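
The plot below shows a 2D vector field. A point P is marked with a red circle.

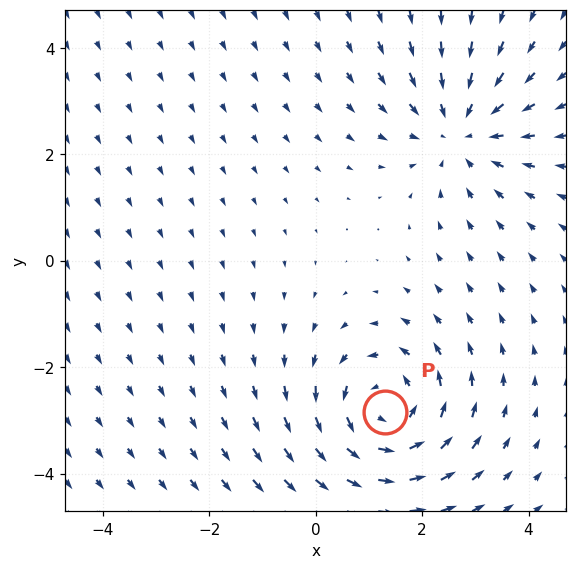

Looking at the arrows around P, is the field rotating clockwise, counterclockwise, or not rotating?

Near P at (1.3, -2.8) the arrows circulate counterclockwise. The curl (z-component) there is about +4; positive curl means counterclockwise rotation.

counterclockwise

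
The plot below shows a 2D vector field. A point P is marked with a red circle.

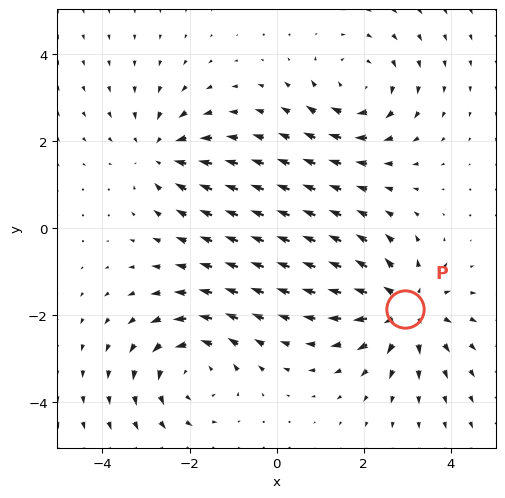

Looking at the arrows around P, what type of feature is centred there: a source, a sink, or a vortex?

At P (2.9, -1.8) the arrows spread outward. Divergence about +5, curl ≈0 — positive divergence with near-zero curl is a source.

source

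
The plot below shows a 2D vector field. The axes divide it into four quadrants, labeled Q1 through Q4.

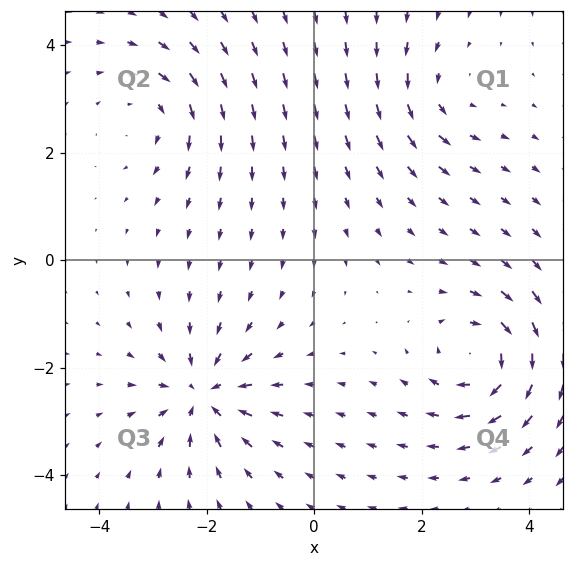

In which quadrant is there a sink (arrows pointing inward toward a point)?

The sink sits at approximately (-2.1, -2.5), which lies in quadrant Q3. The divergence there is about -6, negative as expected for a sink.

Q3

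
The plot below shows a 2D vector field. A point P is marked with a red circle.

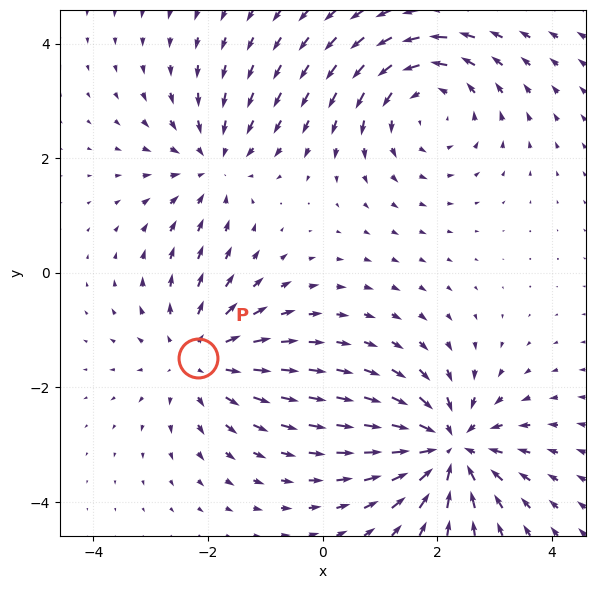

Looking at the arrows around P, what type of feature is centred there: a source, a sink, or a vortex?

At P (-2.2, -1.5) the arrows spread outward. Divergence about +3, curl ≈0 — positive divergence with near-zero curl is a source.

source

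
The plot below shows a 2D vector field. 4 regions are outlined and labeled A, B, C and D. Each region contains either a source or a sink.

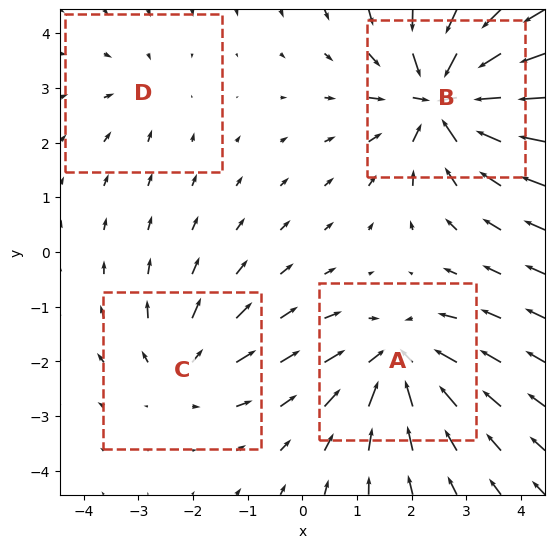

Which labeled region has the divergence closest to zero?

Divergence at each region's feature centre — A: about -5, B: about -8, C: about +3, D: about -2. Region D is closest to zero.

D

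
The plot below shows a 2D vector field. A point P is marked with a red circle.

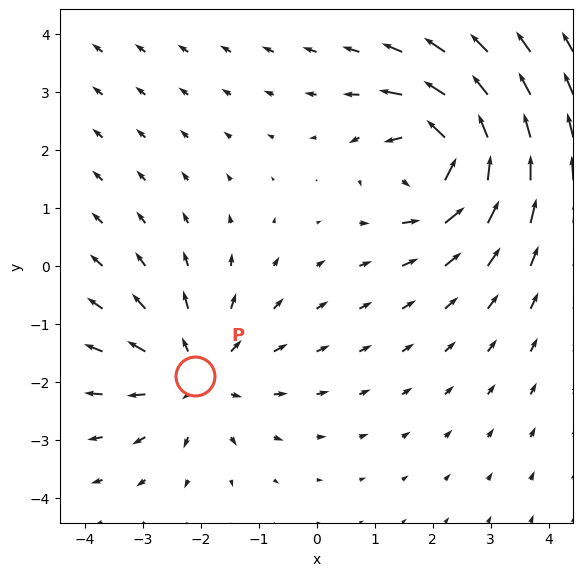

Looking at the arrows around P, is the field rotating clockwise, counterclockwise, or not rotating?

not rotating

Near P at (-2.1, -1.9) the arrows show no circulation. The curl there is ≈0.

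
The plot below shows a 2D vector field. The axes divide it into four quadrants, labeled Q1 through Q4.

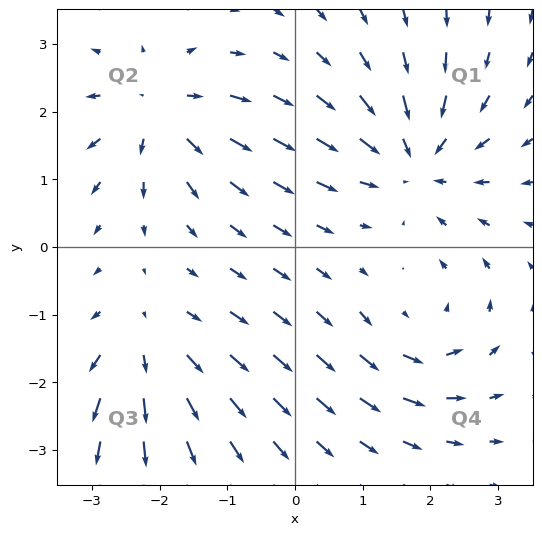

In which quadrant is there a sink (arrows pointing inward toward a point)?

Q1

The sink sits at approximately (1.8, 1.3), which lies in quadrant Q1. The divergence there is about -5, negative as expected for a sink.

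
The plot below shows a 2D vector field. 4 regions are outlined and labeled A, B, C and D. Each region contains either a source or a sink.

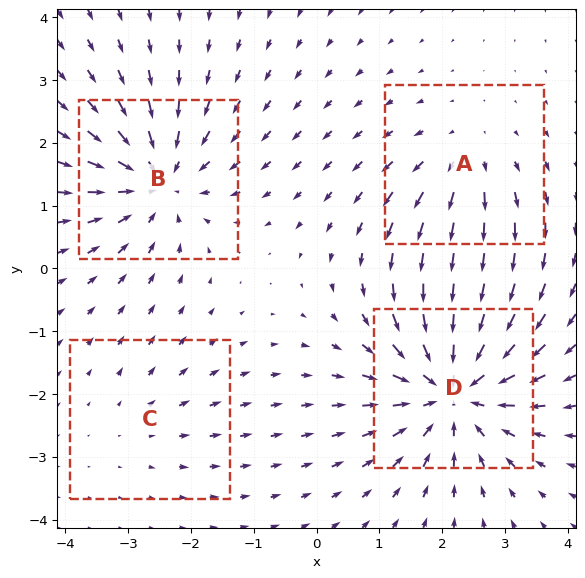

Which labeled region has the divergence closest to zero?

Divergence at each region's feature centre — A: about +3, B: about -5, C: about +2, D: about -7. Region C is closest to zero.

C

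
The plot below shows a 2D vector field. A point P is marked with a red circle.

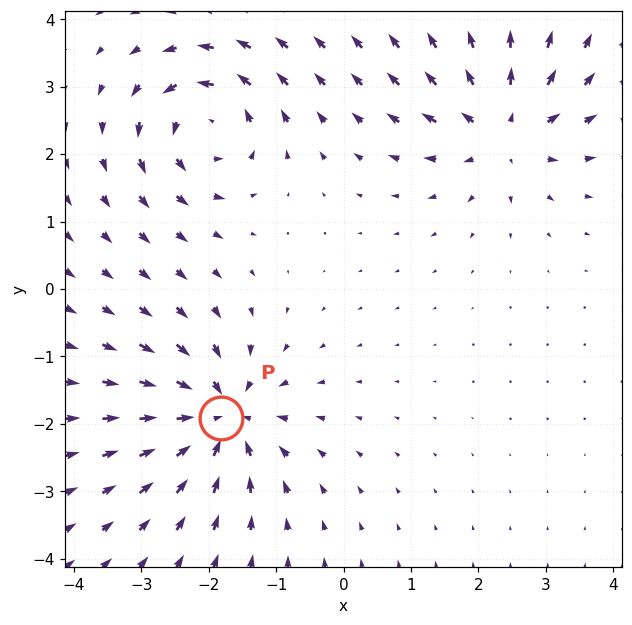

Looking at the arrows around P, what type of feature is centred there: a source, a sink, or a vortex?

At P (-1.8, -1.9) the arrows converge inward. Divergence about -5, curl ≈0 — negative divergence with near-zero curl is a sink.

sink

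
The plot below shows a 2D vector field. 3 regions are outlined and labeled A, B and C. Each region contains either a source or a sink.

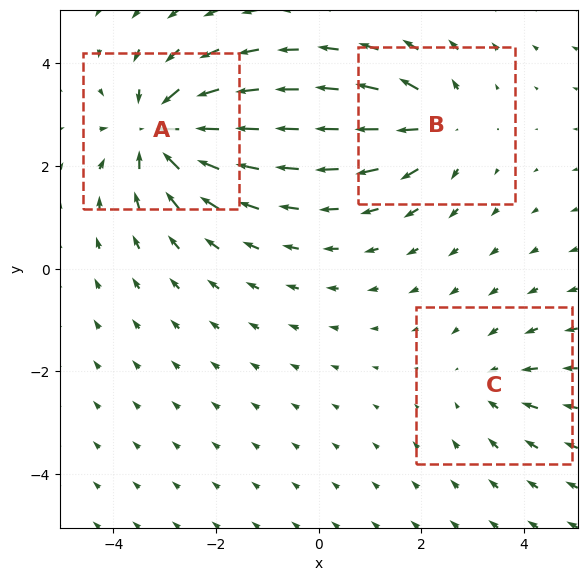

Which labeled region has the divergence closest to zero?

Divergence at each region's feature centre — A: about -6, B: about +4, C: about -3. Region C is closest to zero.

C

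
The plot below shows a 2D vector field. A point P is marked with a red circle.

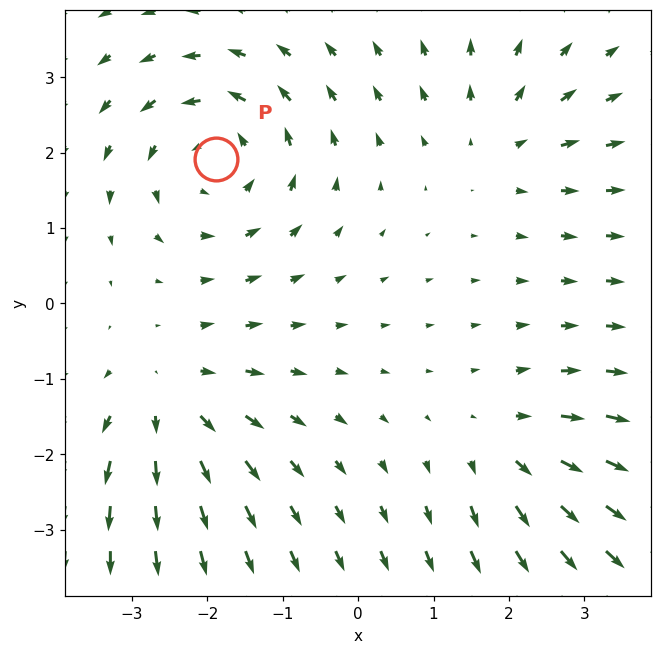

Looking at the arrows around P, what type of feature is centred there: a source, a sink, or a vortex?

At P (-1.9, 1.9) the arrows circulate counterclockwise. Divergence ≈0, curl about +5 — near-zero divergence with nonzero curl is a vortex.

vortex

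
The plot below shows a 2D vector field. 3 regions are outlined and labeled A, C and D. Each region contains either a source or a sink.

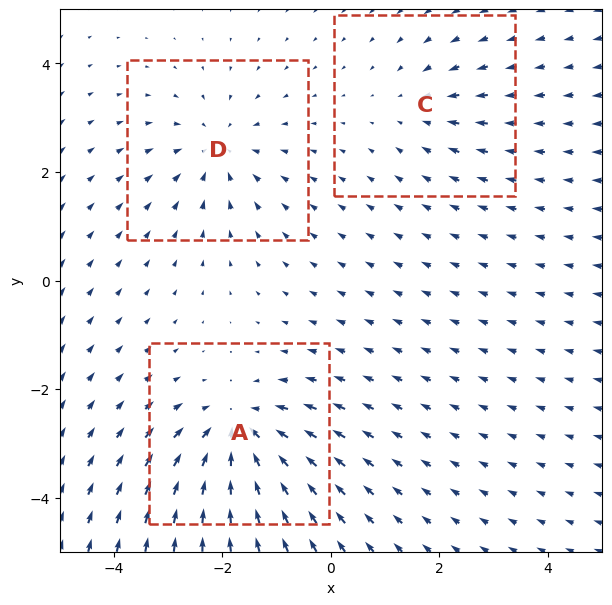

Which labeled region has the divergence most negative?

A

Divergence at each region's feature centre — A: about -5, C: about -2, D: about -3. Region A is most negative.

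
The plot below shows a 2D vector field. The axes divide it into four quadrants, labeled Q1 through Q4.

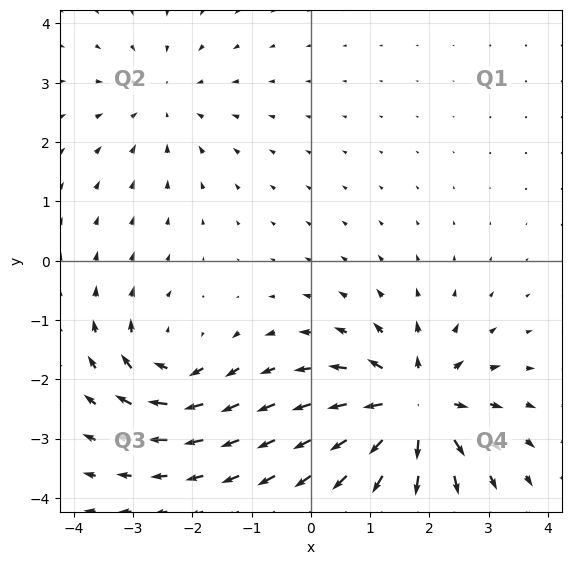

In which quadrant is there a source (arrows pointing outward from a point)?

Q4

The source sits at approximately (1.7, -2.5), which lies in quadrant Q4. The divergence there is about +6, positive as expected for a source.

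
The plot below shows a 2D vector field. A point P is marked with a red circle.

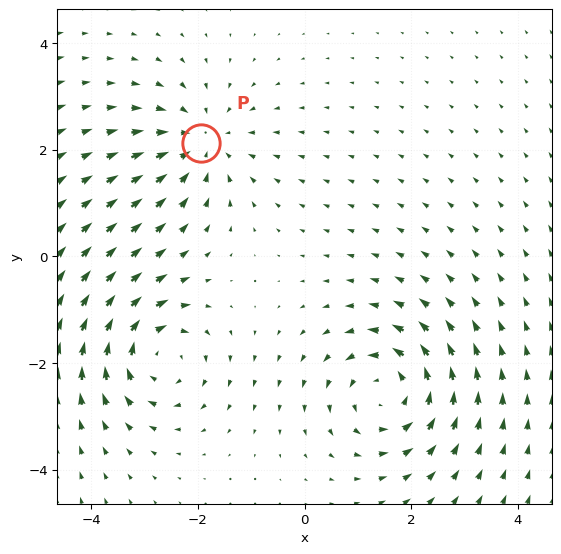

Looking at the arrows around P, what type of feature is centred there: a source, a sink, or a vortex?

sink

At P (-1.9, 2.1) the arrows converge inward. Divergence about -4, curl ≈0 — negative divergence with near-zero curl is a sink.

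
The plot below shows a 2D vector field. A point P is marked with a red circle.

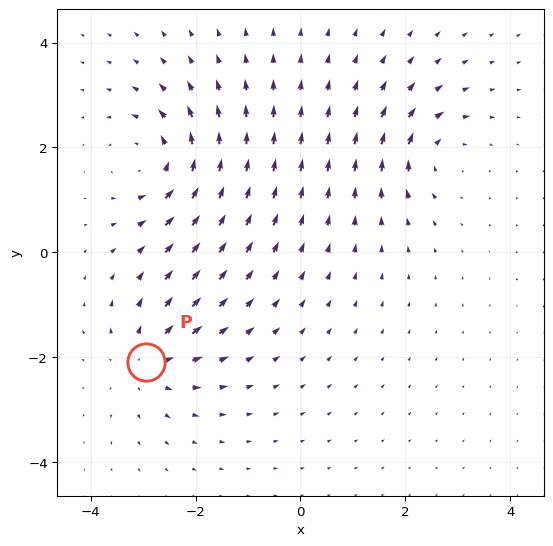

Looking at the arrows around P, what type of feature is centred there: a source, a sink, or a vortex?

source

At P (-2.9, -2.1) the arrows spread outward. Divergence about +4, curl ≈0 — positive divergence with near-zero curl is a source.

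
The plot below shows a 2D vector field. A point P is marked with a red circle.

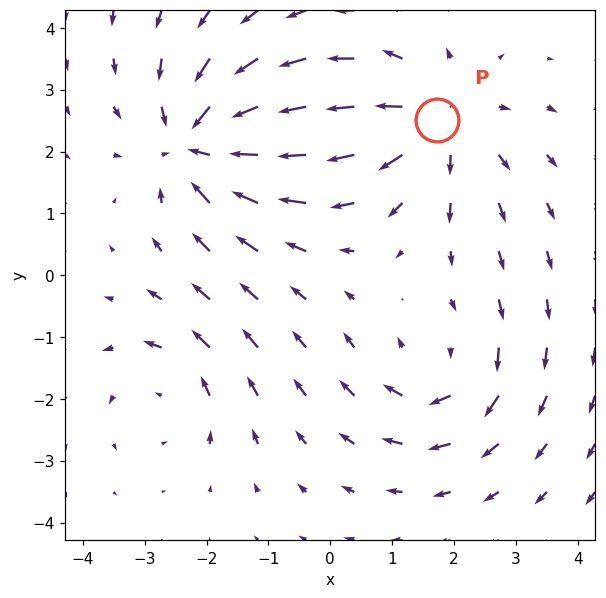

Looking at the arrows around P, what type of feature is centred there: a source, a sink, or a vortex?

At P (1.7, 2.5) the arrows spread outward. Divergence about +4, curl ≈0 — positive divergence with near-zero curl is a source.

source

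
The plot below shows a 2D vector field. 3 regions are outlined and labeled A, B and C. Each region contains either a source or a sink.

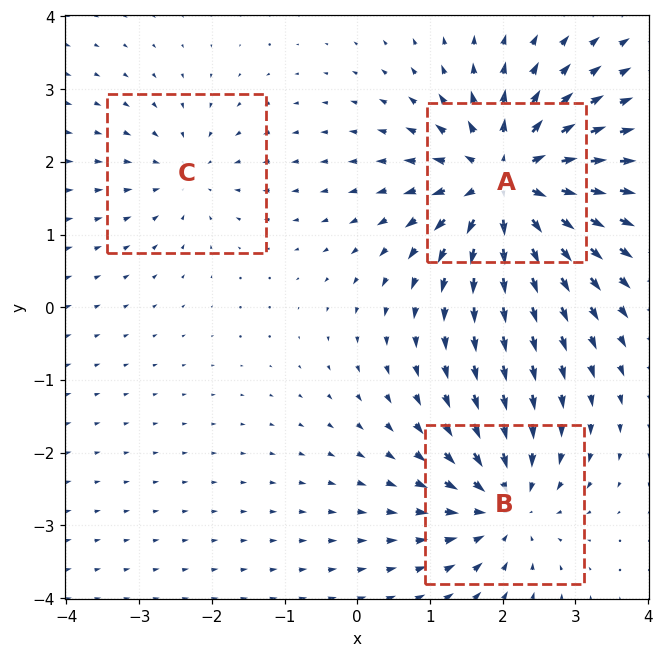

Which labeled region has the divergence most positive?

A

Divergence at each region's feature centre — A: about +6, B: about -4, C: about -2. Region A is most positive.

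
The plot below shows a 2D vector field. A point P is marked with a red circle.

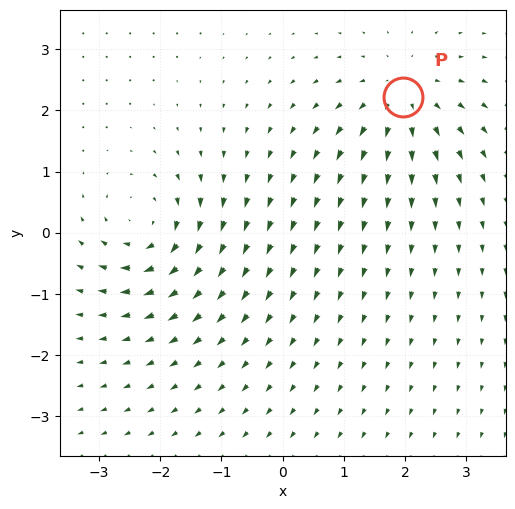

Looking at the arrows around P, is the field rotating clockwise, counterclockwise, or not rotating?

Near P at (2.0, 2.2) the arrows show no circulation. The curl there is ≈0.

not rotating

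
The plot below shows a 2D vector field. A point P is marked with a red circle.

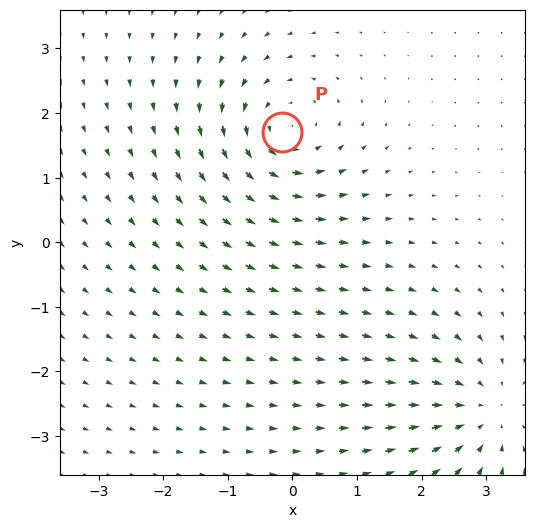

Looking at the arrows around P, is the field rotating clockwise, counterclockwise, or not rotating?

counterclockwise

Near P at (-0.2, 1.7) the arrows circulate counterclockwise. The curl (z-component) there is about +5; positive curl means counterclockwise rotation.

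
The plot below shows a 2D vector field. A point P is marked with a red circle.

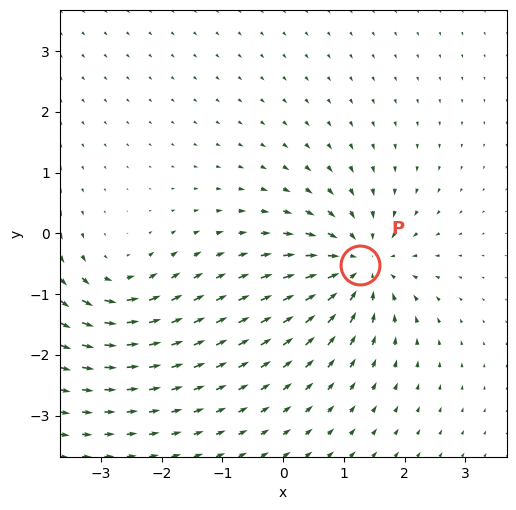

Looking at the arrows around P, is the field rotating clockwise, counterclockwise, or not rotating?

Near P at (1.3, -0.5) the arrows show no circulation. The curl there is ≈0.

not rotating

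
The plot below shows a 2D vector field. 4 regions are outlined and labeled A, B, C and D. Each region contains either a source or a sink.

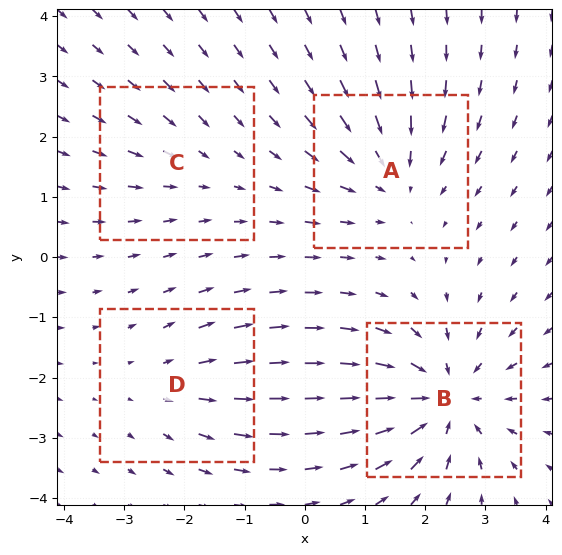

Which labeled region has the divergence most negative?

B

Divergence at each region's feature centre — A: about -4, B: about -6, C: about -2, D: about +3. Region B is most negative.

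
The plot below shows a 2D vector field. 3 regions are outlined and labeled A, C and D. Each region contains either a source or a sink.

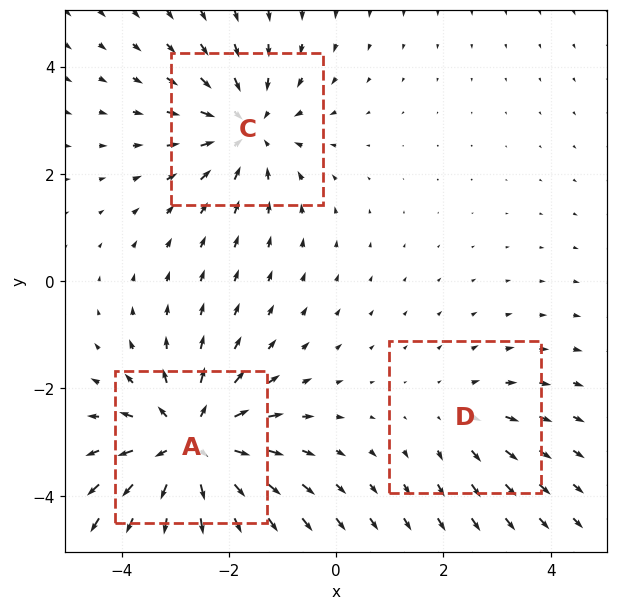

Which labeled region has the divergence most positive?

Divergence at each region's feature centre — A: about +5, C: about -3, D: about +2. Region A is most positive.

A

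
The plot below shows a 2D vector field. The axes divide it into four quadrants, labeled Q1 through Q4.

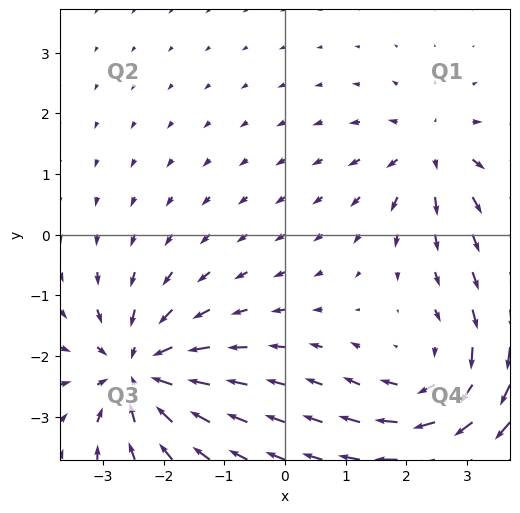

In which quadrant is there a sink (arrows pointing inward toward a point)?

Q3

The sink sits at approximately (-2.4, -2.3), which lies in quadrant Q3. The divergence there is about -5, negative as expected for a sink.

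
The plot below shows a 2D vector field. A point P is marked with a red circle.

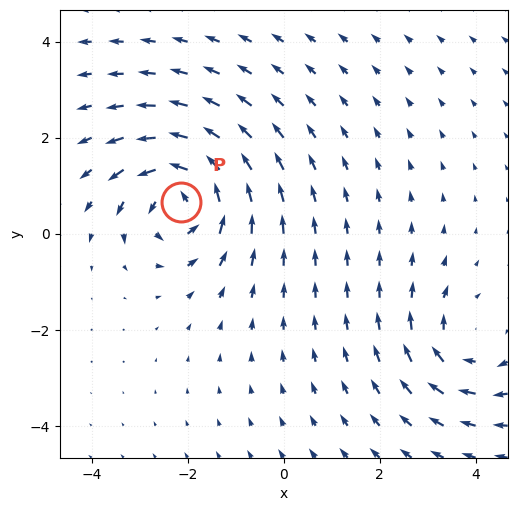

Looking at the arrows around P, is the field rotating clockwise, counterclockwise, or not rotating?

counterclockwise

Near P at (-2.1, 0.7) the arrows circulate counterclockwise. The curl (z-component) there is about +5; positive curl means counterclockwise rotation.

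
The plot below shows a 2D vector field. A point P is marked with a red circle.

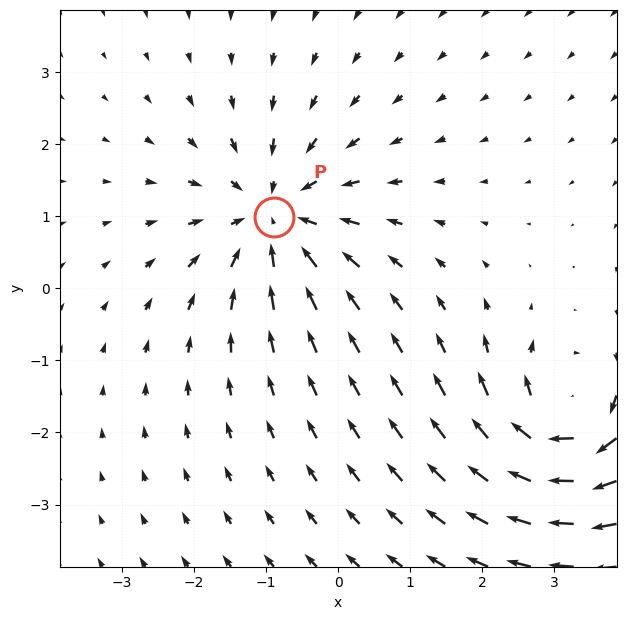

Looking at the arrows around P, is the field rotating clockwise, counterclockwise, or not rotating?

Near P at (-0.9, 1.0) the arrows show no circulation. The curl there is ≈0.

not rotating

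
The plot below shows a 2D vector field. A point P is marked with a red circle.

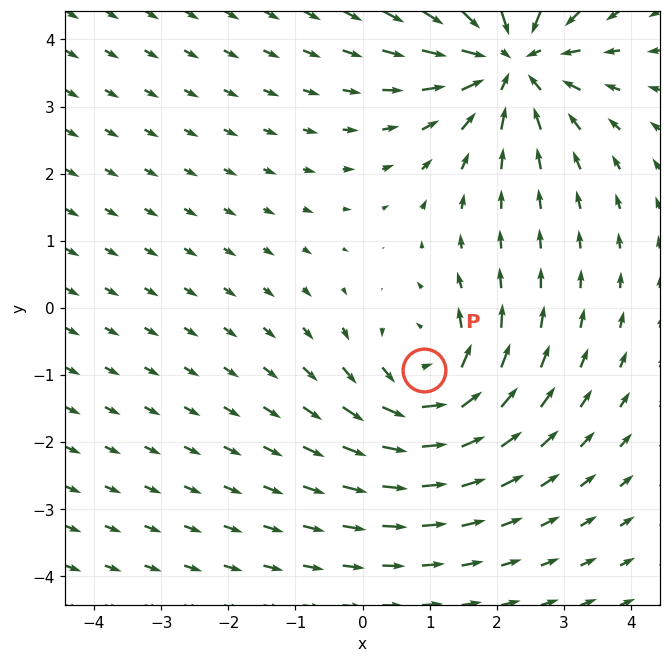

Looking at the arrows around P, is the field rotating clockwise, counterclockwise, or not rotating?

Near P at (0.9, -0.9) the arrows circulate counterclockwise. The curl (z-component) there is about +4; positive curl means counterclockwise rotation.

counterclockwise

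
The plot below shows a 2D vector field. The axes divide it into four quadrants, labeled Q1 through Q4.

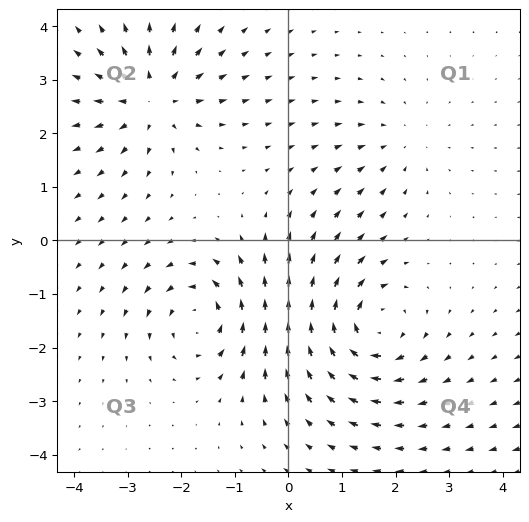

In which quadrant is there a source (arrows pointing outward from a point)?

The source sits at approximately (-2.5, 2.7), which lies in quadrant Q2. The divergence there is about +5, positive as expected for a source.

Q2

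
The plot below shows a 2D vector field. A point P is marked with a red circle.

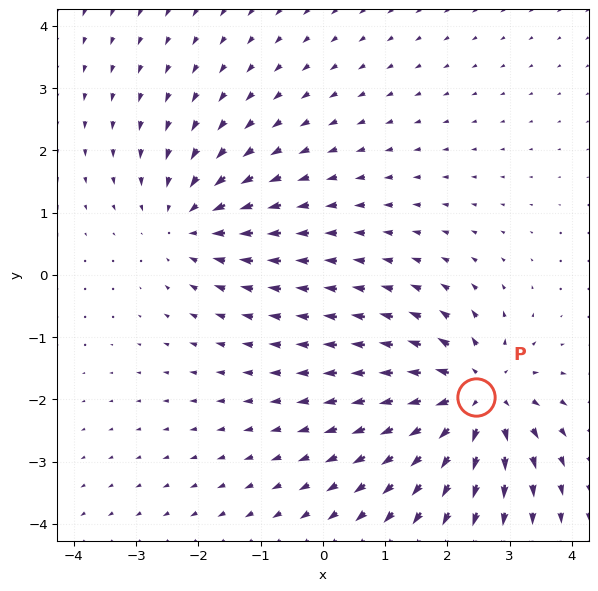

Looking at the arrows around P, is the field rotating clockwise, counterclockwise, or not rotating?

Near P at (2.5, -2.0) the arrows show no circulation. The curl there is ≈0.

not rotating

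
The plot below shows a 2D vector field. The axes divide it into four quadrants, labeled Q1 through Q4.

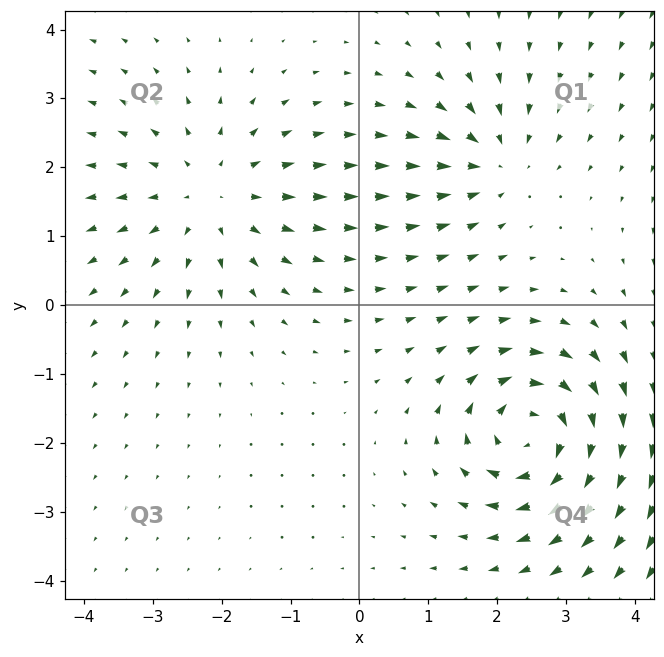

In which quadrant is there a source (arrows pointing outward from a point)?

The source sits at approximately (-2.1, 1.6), which lies in quadrant Q2. The divergence there is about +3, positive as expected for a source.

Q2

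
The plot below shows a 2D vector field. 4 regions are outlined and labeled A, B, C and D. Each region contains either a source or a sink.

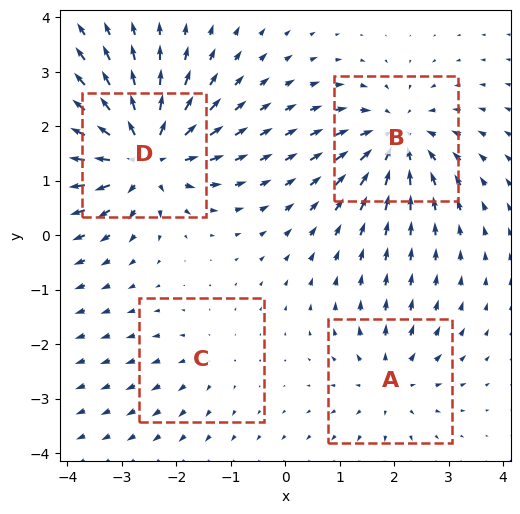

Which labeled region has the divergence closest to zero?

Divergence at each region's feature centre — A: about +4, B: about -6, C: about +2, D: about +8. Region C is closest to zero.

C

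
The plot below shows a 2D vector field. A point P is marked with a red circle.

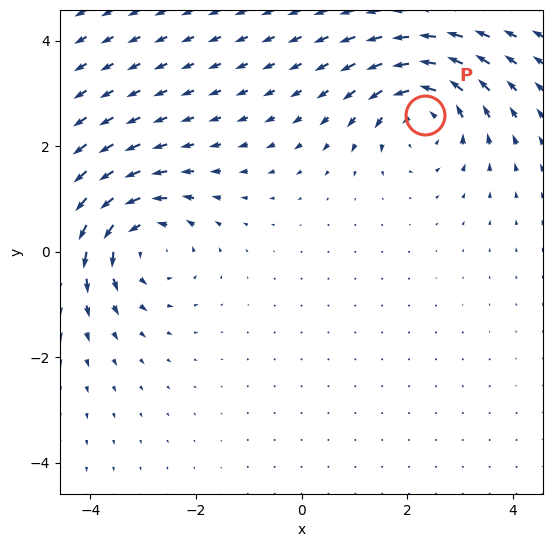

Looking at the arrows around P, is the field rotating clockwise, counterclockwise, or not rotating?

counterclockwise

Near P at (2.3, 2.6) the arrows circulate counterclockwise. The curl (z-component) there is about +5; positive curl means counterclockwise rotation.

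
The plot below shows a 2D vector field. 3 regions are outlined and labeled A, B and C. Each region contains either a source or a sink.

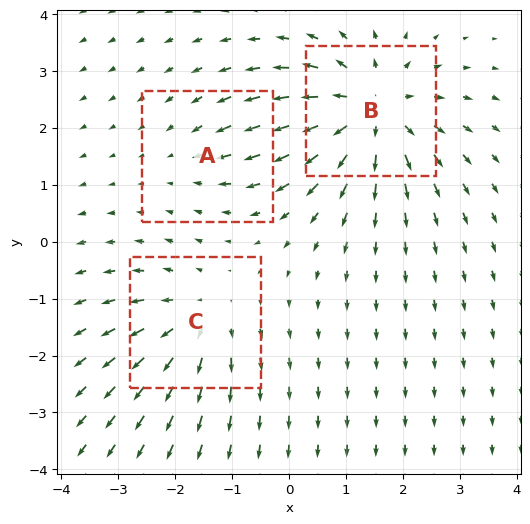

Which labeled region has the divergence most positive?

Divergence at each region's feature centre — A: about -2, B: about +5, C: about +3. Region B is most positive.

B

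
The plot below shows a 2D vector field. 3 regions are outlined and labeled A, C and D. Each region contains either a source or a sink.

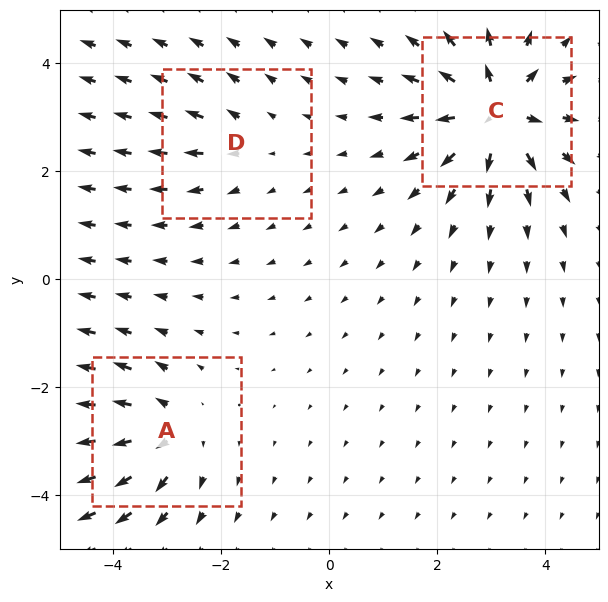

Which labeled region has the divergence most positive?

Divergence at each region's feature centre — A: about +4, C: about +7, D: about +2. Region C is most positive.

C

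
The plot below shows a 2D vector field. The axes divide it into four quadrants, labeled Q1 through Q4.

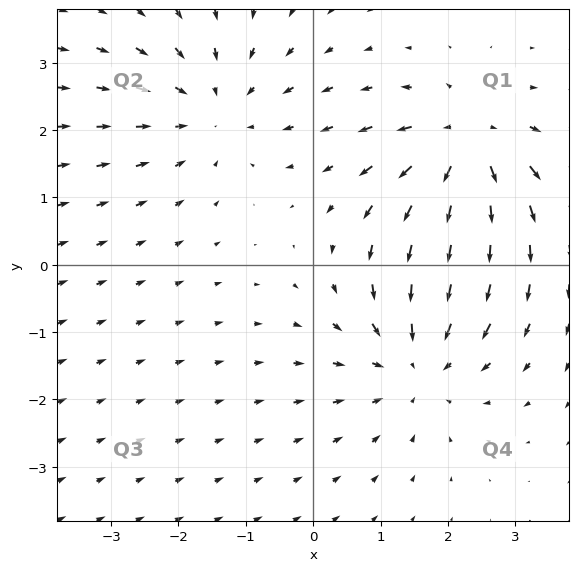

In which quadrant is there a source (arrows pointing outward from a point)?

Q1

The source sits at approximately (2.3, 1.7), which lies in quadrant Q1. The divergence there is about +5, positive as expected for a source.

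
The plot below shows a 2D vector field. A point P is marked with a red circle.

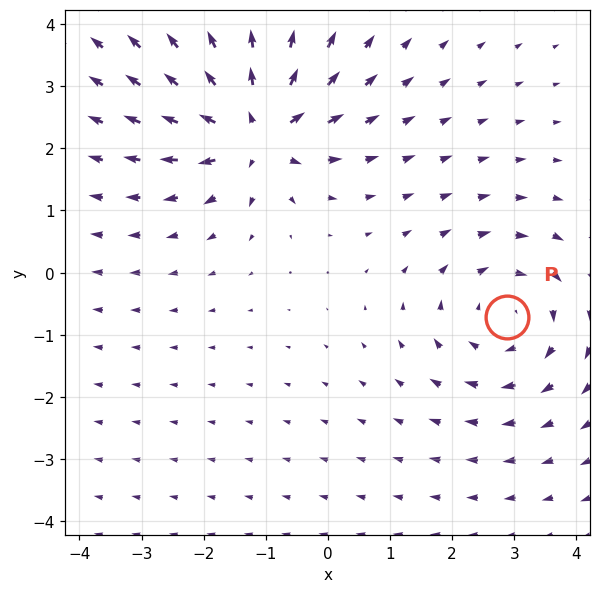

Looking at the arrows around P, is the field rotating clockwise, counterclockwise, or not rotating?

Near P at (2.9, -0.7) the arrows circulate clockwise. The curl (z-component) there is about -2; negative curl means clockwise rotation.

clockwise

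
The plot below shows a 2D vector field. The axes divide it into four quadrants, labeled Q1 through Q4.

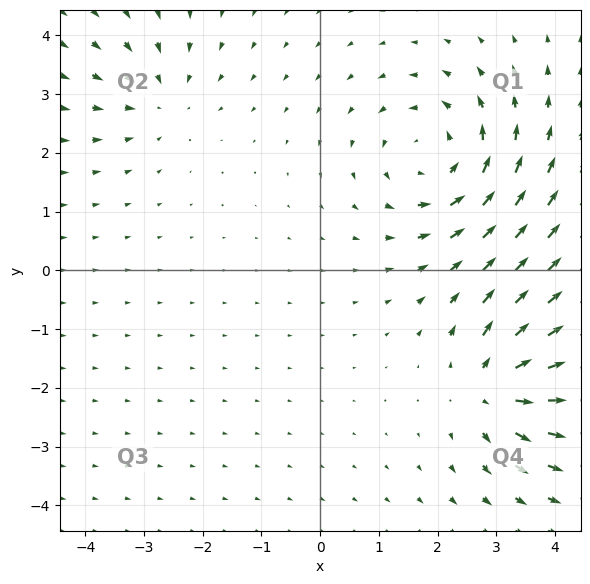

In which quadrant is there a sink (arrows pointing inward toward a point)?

Q2

The sink sits at approximately (-2.7, 2.9), which lies in quadrant Q2. The divergence there is about -3, negative as expected for a sink.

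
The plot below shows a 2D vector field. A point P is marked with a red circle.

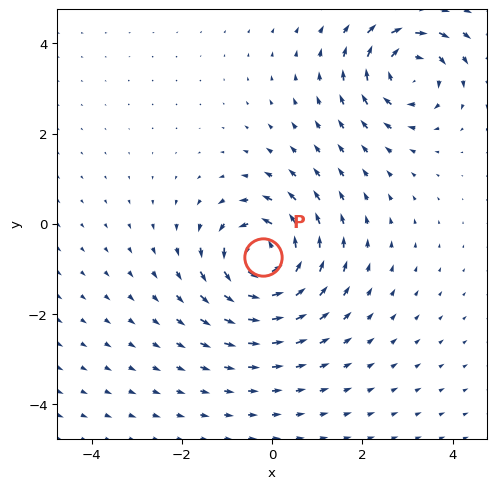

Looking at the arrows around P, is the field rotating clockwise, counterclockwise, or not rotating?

Near P at (-0.2, -0.7) the arrows circulate counterclockwise. The curl (z-component) there is about +5; positive curl means counterclockwise rotation.

counterclockwise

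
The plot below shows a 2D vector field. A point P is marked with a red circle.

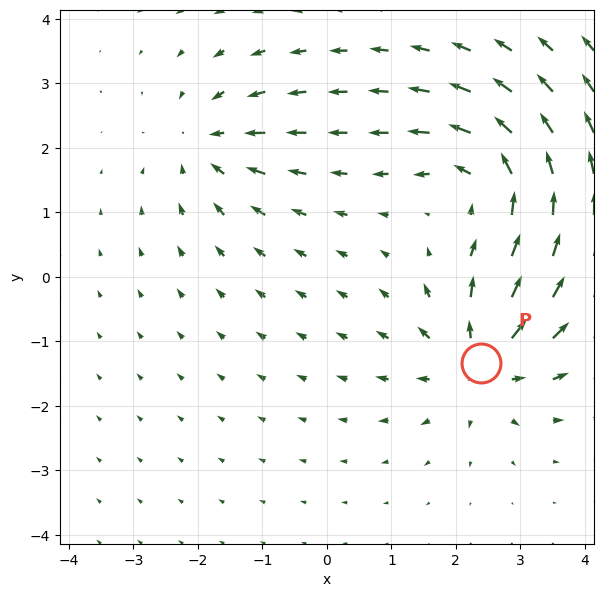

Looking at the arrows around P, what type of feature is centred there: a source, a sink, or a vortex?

At P (2.4, -1.3) the arrows spread outward. Divergence about +6, curl ≈0 — positive divergence with near-zero curl is a source.

source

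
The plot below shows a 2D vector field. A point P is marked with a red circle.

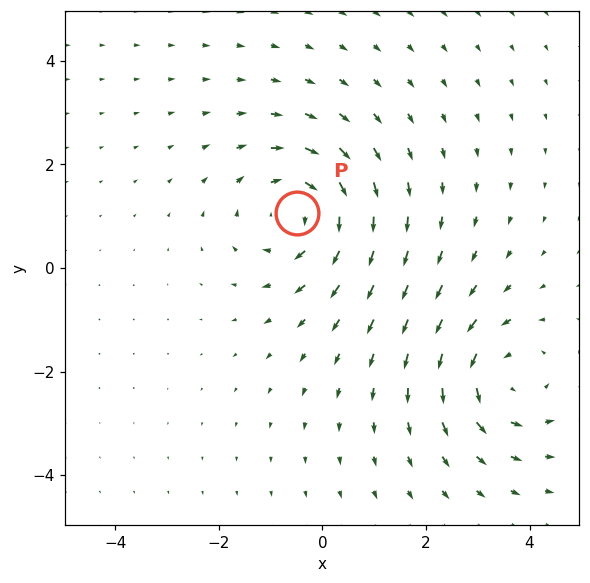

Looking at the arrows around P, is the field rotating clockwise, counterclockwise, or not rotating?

Near P at (-0.5, 1.1) the arrows circulate clockwise. The curl (z-component) there is about -3; negative curl means clockwise rotation.

clockwise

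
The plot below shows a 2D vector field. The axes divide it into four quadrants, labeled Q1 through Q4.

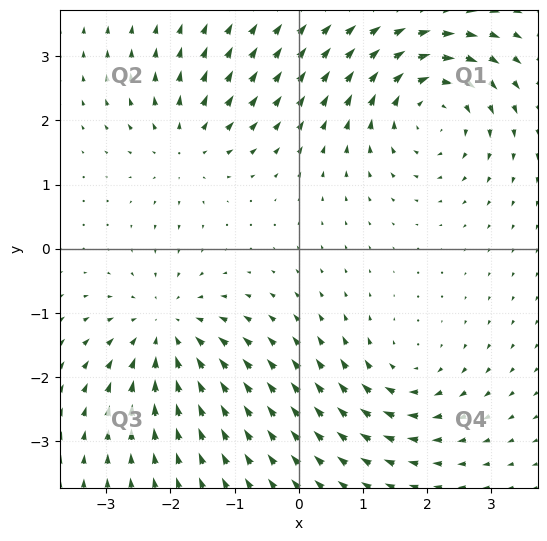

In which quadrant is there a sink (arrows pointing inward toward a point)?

The sink sits at approximately (-2.1, -1.3), which lies in quadrant Q3. The divergence there is about -4, negative as expected for a sink.

Q3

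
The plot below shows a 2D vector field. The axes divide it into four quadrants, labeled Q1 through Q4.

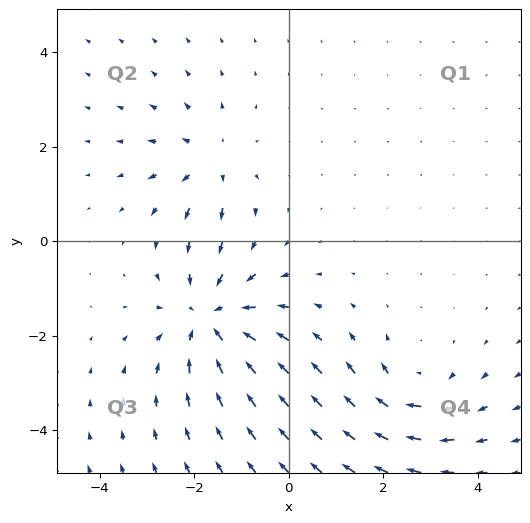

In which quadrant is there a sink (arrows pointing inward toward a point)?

The sink sits at approximately (-1.7, -1.6), which lies in quadrant Q3. The divergence there is about -4, negative as expected for a sink.

Q3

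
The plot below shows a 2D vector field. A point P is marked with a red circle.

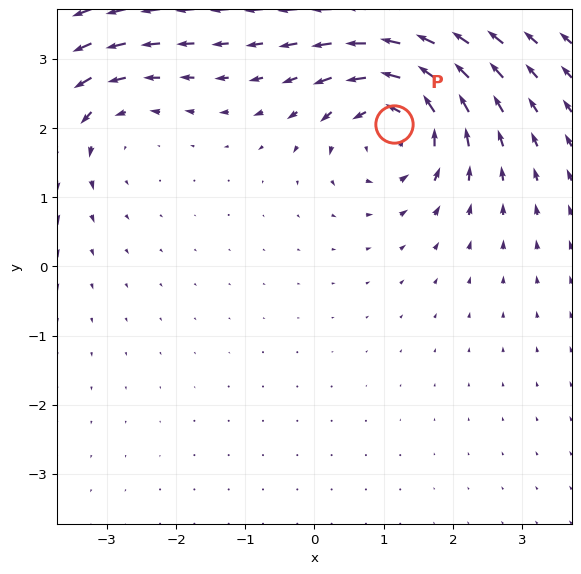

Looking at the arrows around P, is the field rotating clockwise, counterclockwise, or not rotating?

counterclockwise

Near P at (1.2, 2.1) the arrows circulate counterclockwise. The curl (z-component) there is about +5; positive curl means counterclockwise rotation.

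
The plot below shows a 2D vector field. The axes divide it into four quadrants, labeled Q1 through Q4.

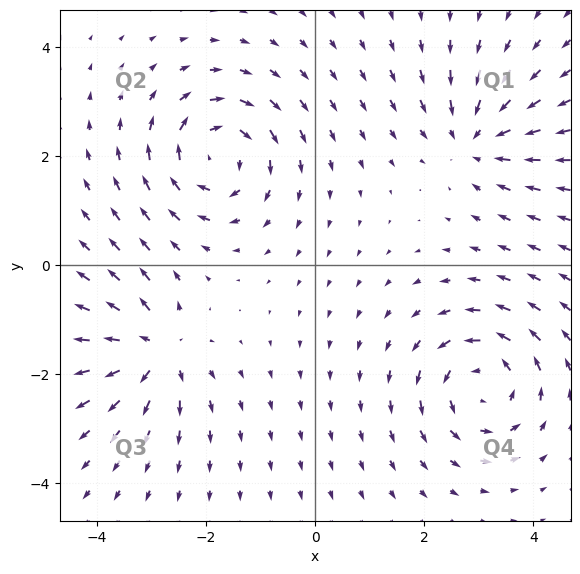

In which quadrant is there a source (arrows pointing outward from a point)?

The source sits at approximately (-2.9, -1.6), which lies in quadrant Q3. The divergence there is about +6, positive as expected for a source.

Q3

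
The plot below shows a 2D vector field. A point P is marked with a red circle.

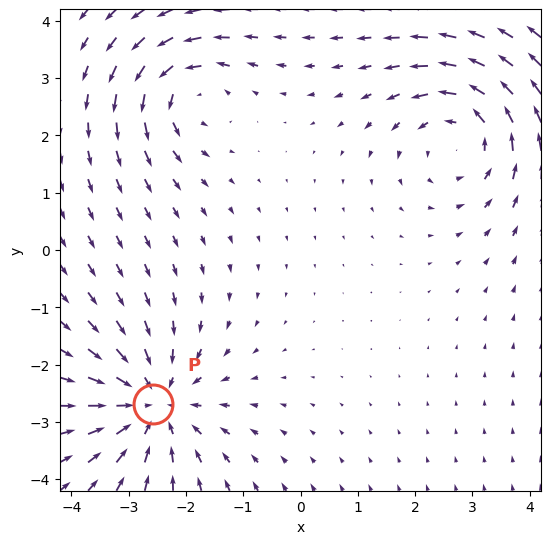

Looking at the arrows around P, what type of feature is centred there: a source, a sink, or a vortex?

sink

At P (-2.6, -2.7) the arrows converge inward. Divergence about -4, curl ≈0 — negative divergence with near-zero curl is a sink.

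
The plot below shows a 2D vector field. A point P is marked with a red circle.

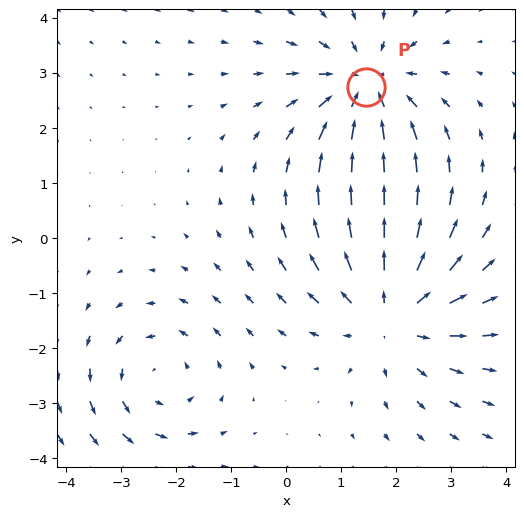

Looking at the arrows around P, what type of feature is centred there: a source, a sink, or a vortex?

At P (1.4, 2.7) the arrows converge inward. Divergence about -4, curl ≈0 — negative divergence with near-zero curl is a sink.

sink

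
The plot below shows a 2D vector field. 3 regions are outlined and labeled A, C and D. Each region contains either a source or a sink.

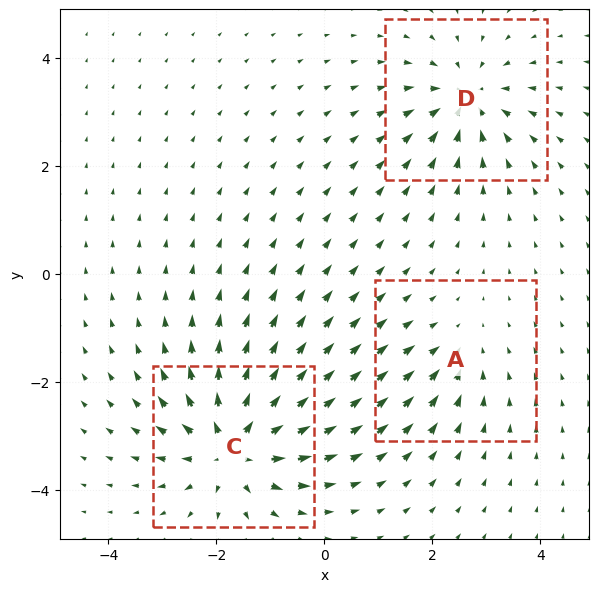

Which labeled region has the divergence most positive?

C

Divergence at each region's feature centre — A: about -2, C: about +5, D: about -4. Region C is most positive.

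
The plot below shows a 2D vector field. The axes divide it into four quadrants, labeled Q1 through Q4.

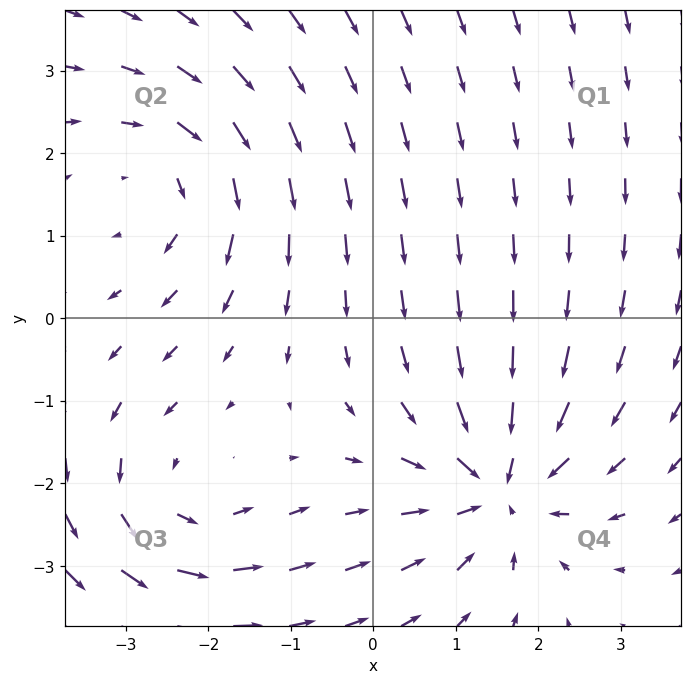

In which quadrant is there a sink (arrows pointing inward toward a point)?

The sink sits at approximately (1.5, -2.0), which lies in quadrant Q4. The divergence there is about -6, negative as expected for a sink.

Q4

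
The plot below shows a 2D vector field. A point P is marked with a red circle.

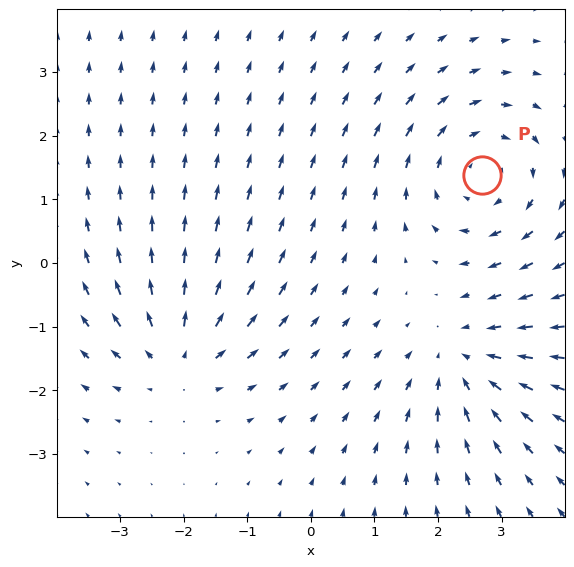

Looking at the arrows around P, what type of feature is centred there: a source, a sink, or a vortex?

At P (2.7, 1.4) the arrows circulate clockwise. Divergence ≈0, curl about -3 — near-zero divergence with nonzero curl is a vortex.

vortex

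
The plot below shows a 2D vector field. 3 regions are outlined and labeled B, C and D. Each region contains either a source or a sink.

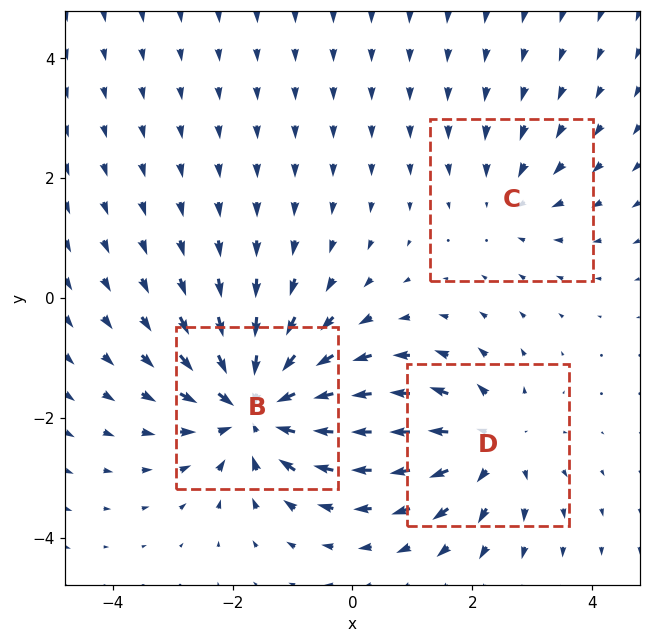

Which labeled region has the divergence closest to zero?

Divergence at each region's feature centre — B: about -5, C: about -2, D: about +3. Region C is closest to zero.

C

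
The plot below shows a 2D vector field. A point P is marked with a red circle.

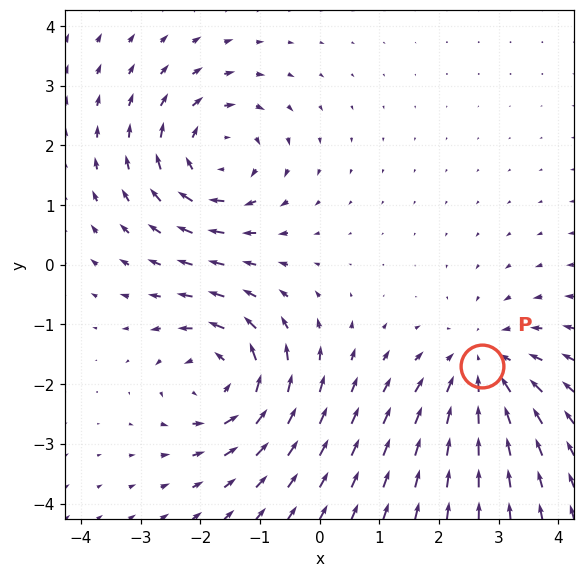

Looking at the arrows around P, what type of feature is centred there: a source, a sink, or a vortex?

At P (2.7, -1.7) the arrows converge inward. Divergence about -3, curl ≈0 — negative divergence with near-zero curl is a sink.

sink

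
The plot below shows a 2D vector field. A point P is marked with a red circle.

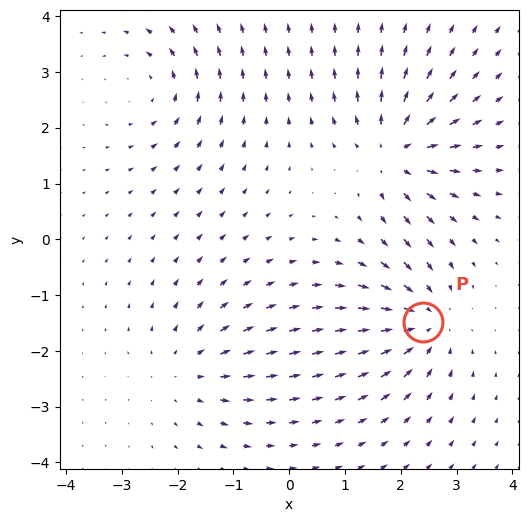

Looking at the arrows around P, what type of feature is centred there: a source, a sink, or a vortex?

At P (2.4, -1.5) the arrows converge inward. Divergence about -5, curl ≈0 — negative divergence with near-zero curl is a sink.

sink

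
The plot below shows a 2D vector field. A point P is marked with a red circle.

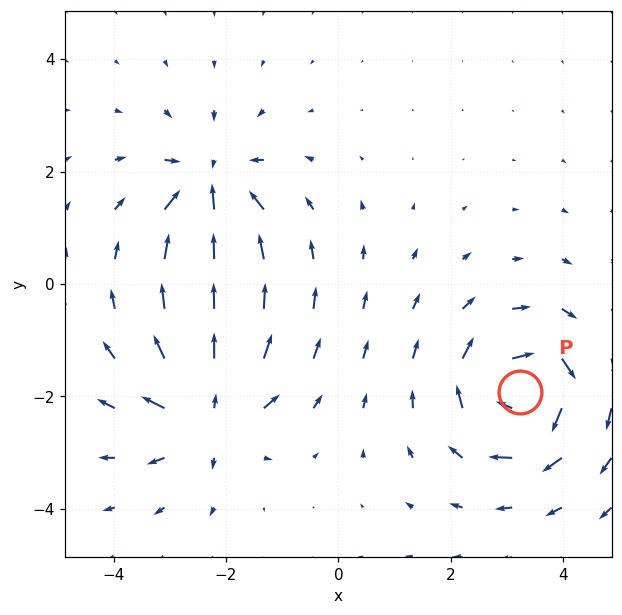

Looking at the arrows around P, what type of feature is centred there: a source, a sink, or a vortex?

At P (3.2, -1.9) the arrows circulate clockwise. Divergence ≈0, curl about -5 — near-zero divergence with nonzero curl is a vortex.

vortex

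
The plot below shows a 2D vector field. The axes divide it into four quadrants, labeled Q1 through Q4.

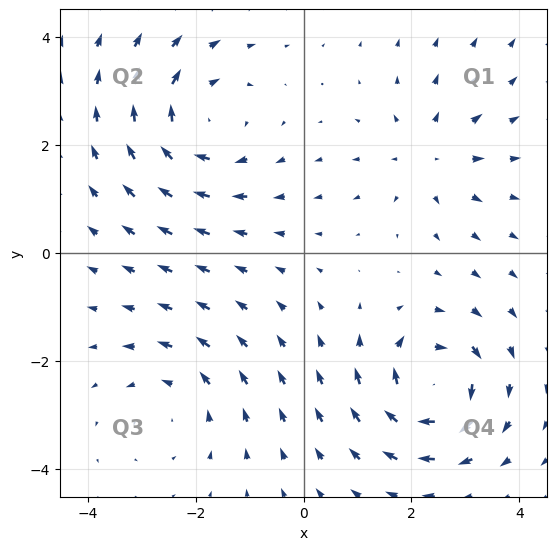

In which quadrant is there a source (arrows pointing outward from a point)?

Q1

The source sits at approximately (2.3, 1.8), which lies in quadrant Q1. The divergence there is about +3, positive as expected for a source.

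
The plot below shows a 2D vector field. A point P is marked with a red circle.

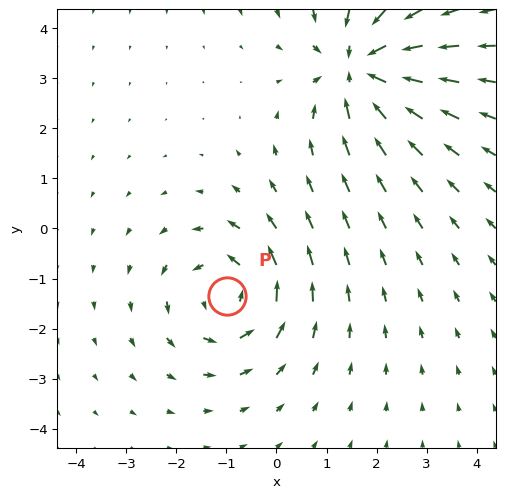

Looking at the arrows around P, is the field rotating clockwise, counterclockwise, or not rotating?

Near P at (-1.0, -1.4) the arrows circulate counterclockwise. The curl (z-component) there is about +4; positive curl means counterclockwise rotation.

counterclockwise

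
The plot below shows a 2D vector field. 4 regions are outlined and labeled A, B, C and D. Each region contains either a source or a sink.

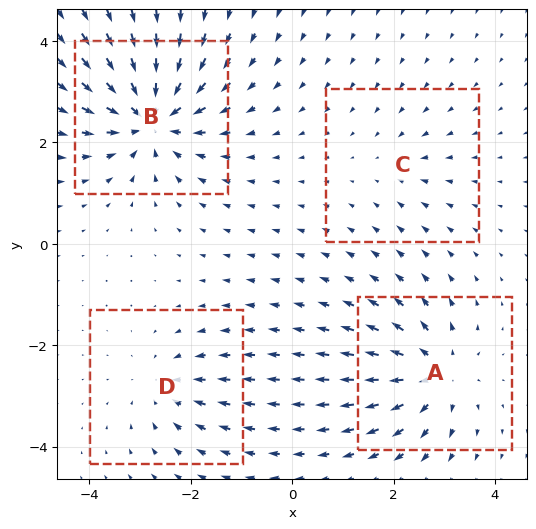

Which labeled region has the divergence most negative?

B

Divergence at each region's feature centre — A: about +6, B: about -8, C: about -2, D: about -4. Region B is most negative.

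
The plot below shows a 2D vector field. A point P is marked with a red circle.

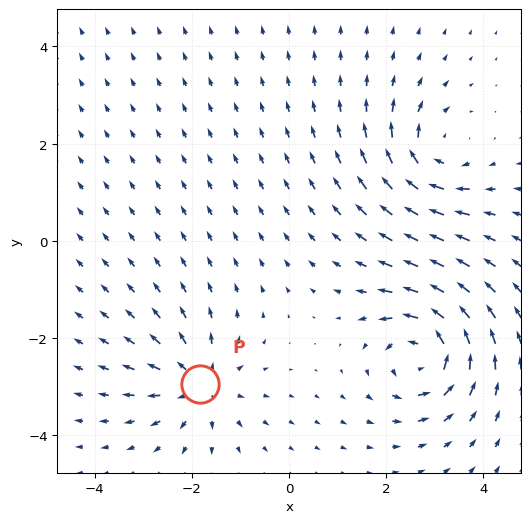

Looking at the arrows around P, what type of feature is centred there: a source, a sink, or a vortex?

source

At P (-1.8, -3.0) the arrows spread outward. Divergence about +5, curl ≈0 — positive divergence with near-zero curl is a source.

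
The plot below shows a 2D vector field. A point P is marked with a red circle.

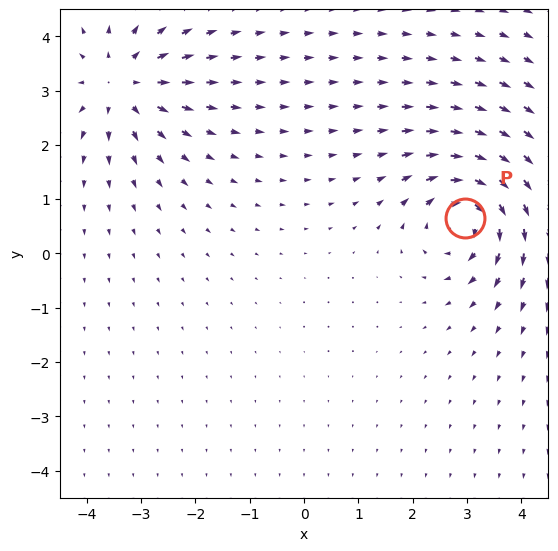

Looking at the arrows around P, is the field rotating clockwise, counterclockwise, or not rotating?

clockwise

Near P at (3.0, 0.7) the arrows circulate clockwise. The curl (z-component) there is about -5; negative curl means clockwise rotation.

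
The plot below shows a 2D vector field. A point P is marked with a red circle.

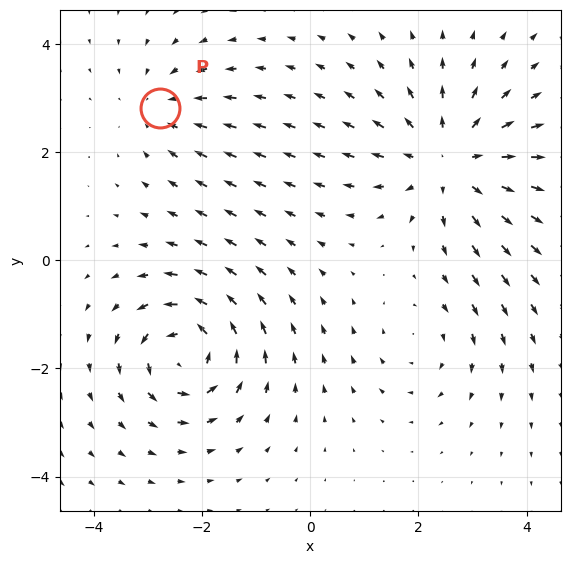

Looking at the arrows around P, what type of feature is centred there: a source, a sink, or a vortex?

At P (-2.8, 2.8) the arrows converge inward. Divergence about -2, curl ≈0 — negative divergence with near-zero curl is a sink.

sink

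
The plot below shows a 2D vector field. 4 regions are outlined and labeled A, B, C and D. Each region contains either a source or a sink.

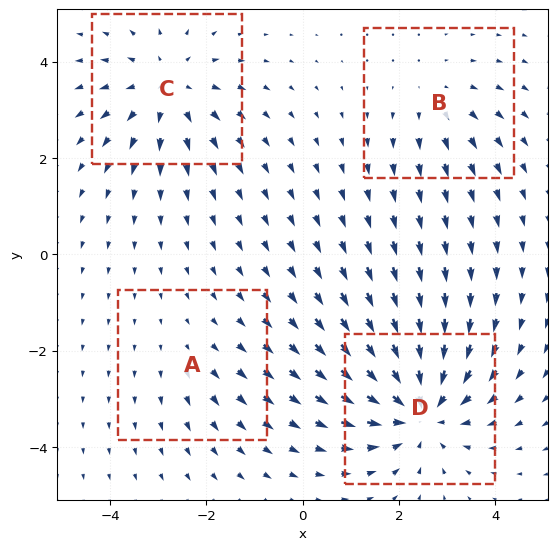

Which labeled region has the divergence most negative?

Divergence at each region's feature centre — A: about +2, B: about +3, C: about +5, D: about -6. Region D is most negative.

D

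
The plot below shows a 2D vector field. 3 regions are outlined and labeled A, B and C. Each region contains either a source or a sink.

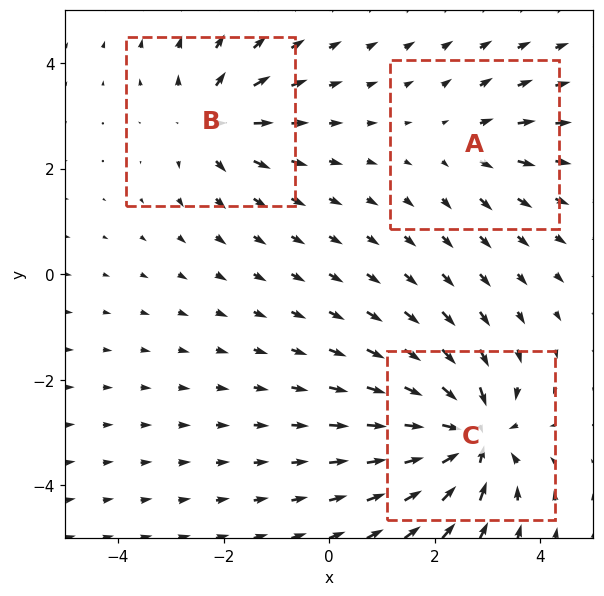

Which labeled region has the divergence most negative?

Divergence at each region's feature centre — A: about +2, B: about +4, C: about -6. Region C is most negative.

C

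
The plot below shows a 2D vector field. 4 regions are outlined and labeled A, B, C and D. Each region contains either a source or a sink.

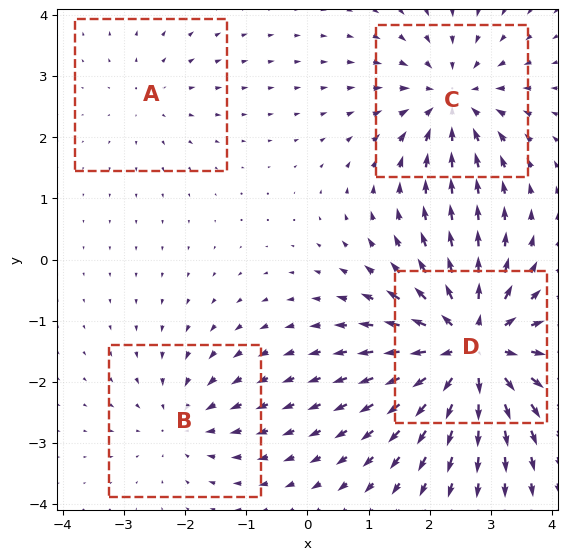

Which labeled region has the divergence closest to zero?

Divergence at each region's feature centre — A: about +2, B: about -3, C: about -5, D: about +8. Region A is closest to zero.

A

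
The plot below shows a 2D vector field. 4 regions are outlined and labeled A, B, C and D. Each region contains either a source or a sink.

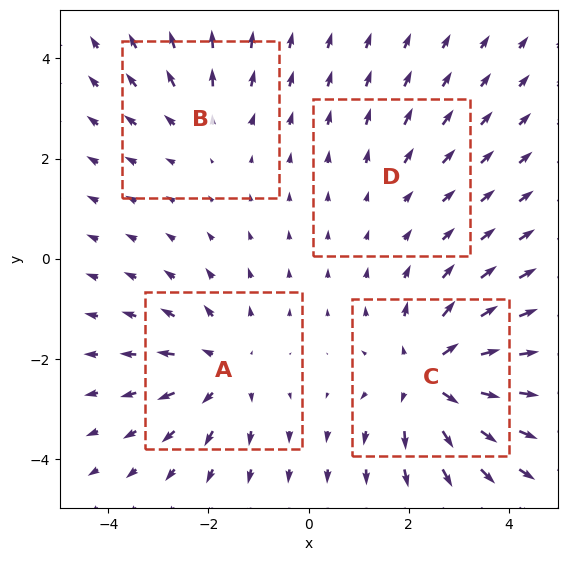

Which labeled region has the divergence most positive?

Divergence at each region's feature centre — A: about +4, B: about +3, C: about +6, D: about +2. Region C is most positive.

C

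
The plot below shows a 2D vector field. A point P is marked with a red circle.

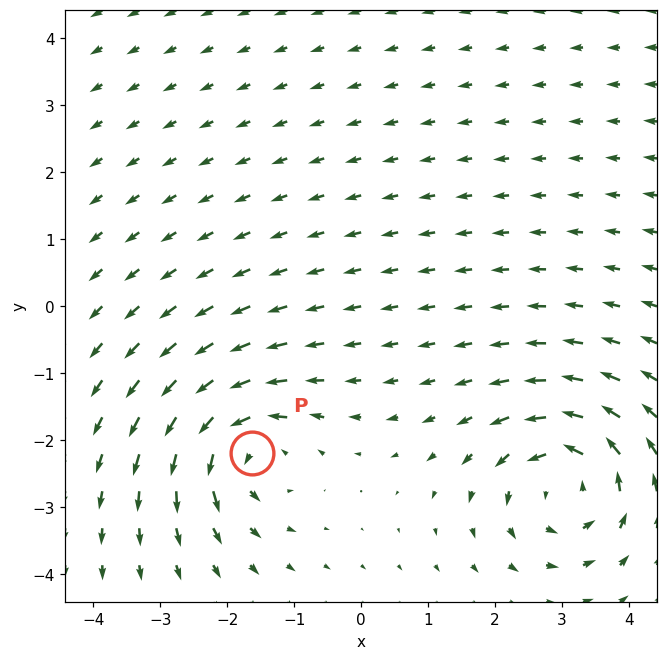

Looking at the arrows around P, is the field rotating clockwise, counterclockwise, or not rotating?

Near P at (-1.6, -2.2) the arrows circulate counterclockwise. The curl (z-component) there is about +5; positive curl means counterclockwise rotation.

counterclockwise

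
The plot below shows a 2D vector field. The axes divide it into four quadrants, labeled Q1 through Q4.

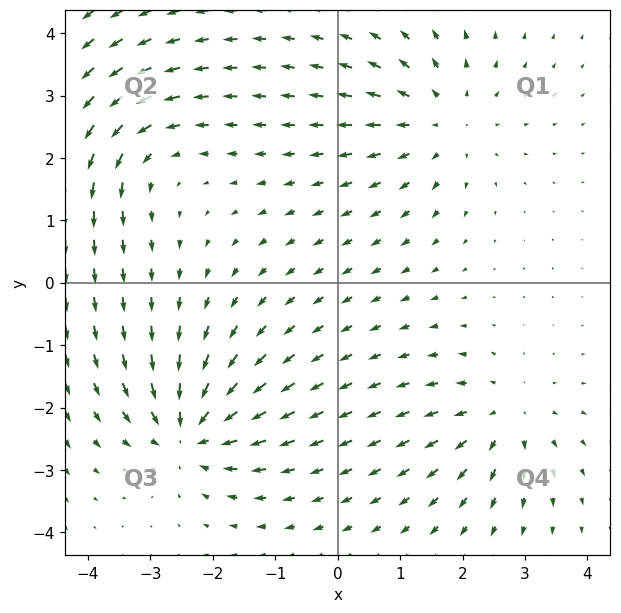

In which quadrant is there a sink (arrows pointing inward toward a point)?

Q3

The sink sits at approximately (-2.4, -2.4), which lies in quadrant Q3. The divergence there is about -7, negative as expected for a sink.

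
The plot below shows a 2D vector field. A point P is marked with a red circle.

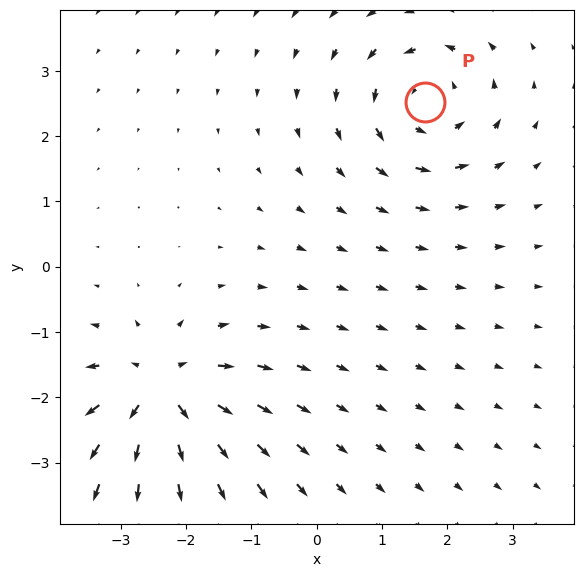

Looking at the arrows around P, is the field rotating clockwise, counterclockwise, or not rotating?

counterclockwise

Near P at (1.7, 2.5) the arrows circulate counterclockwise. The curl (z-component) there is about +3; positive curl means counterclockwise rotation.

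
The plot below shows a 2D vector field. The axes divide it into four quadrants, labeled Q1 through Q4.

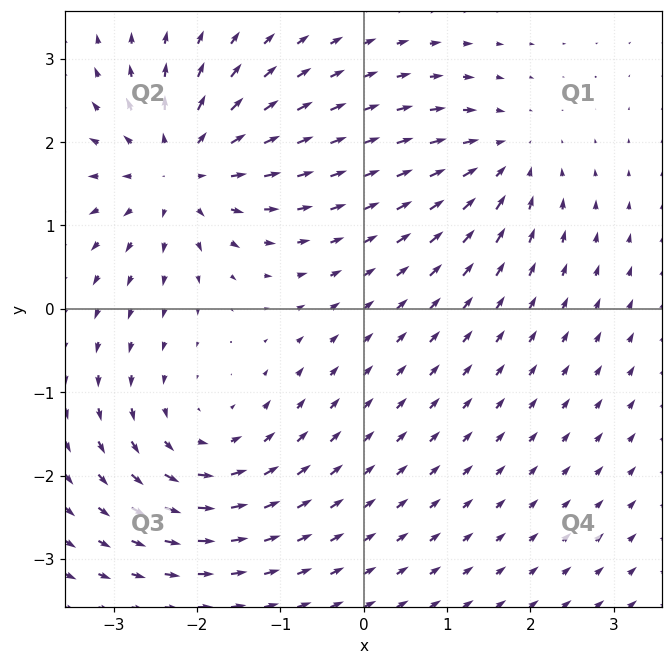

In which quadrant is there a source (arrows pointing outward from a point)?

Q2

The source sits at approximately (-2.2, 1.7), which lies in quadrant Q2. The divergence there is about +6, positive as expected for a source.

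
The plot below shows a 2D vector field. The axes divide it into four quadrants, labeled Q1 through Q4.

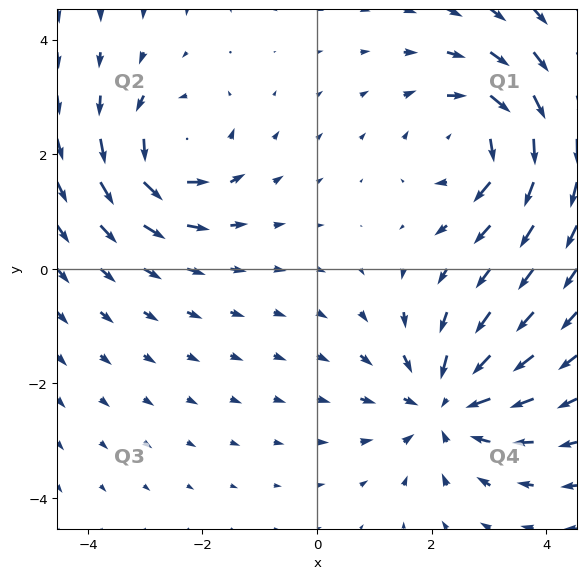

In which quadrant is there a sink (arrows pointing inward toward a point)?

Q4

The sink sits at approximately (2.2, -2.4), which lies in quadrant Q4. The divergence there is about -4, negative as expected for a sink.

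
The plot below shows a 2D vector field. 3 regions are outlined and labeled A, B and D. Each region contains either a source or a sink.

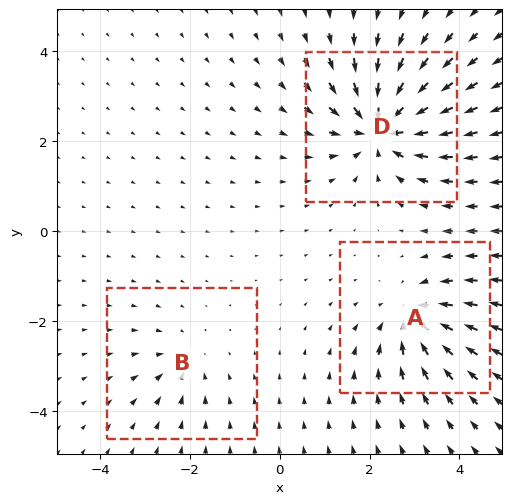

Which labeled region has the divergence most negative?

Divergence at each region's feature centre — A: about -4, B: about -2, D: about -6. Region D is most negative.

D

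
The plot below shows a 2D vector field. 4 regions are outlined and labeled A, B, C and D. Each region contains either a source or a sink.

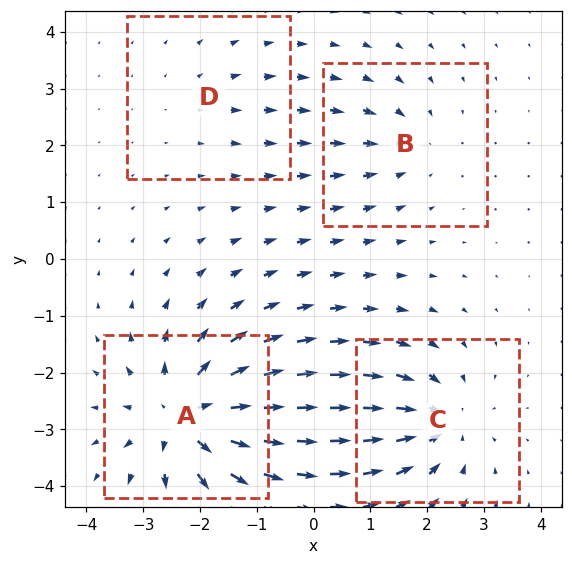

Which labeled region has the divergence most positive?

Divergence at each region's feature centre — A: about +8, B: about -3, C: about -5, D: about +2. Region A is most positive.

A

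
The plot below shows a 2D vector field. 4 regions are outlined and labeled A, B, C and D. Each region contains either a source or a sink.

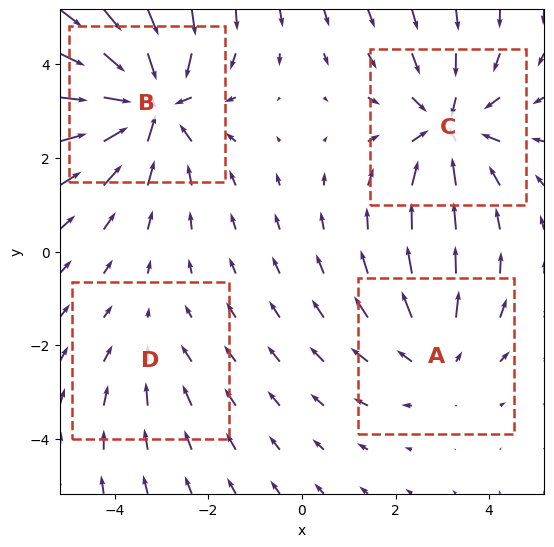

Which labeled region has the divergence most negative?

Divergence at each region's feature centre — A: about +3, B: about -6, C: about -4, D: about -2. Region B is most negative.

B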